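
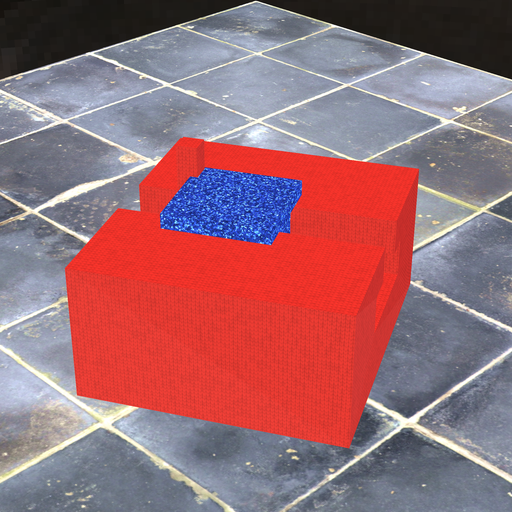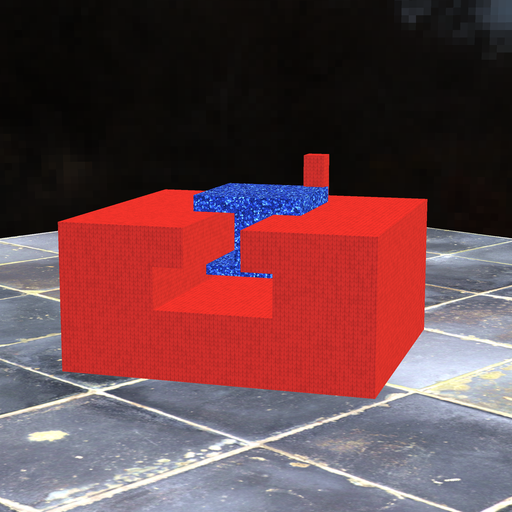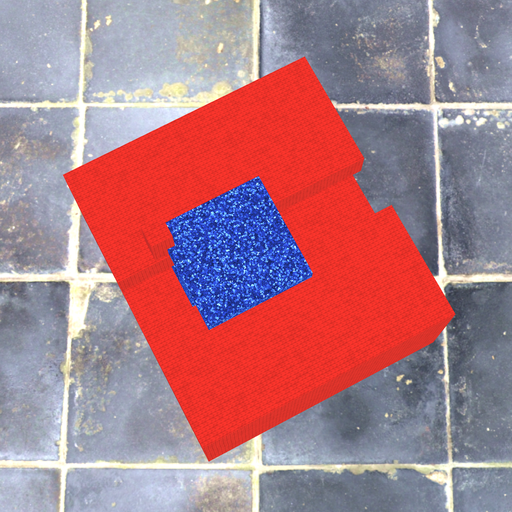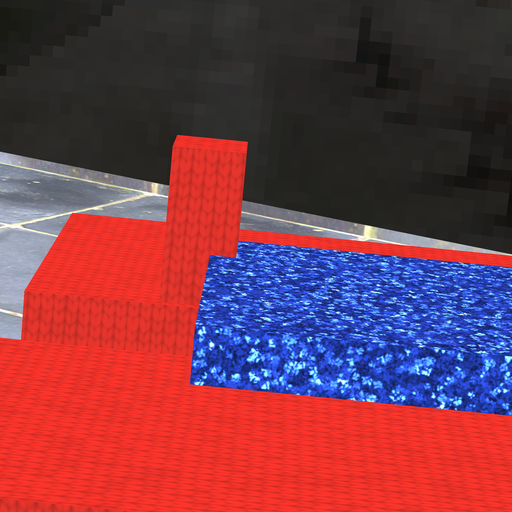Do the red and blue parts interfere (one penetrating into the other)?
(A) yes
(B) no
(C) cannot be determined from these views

(A) yes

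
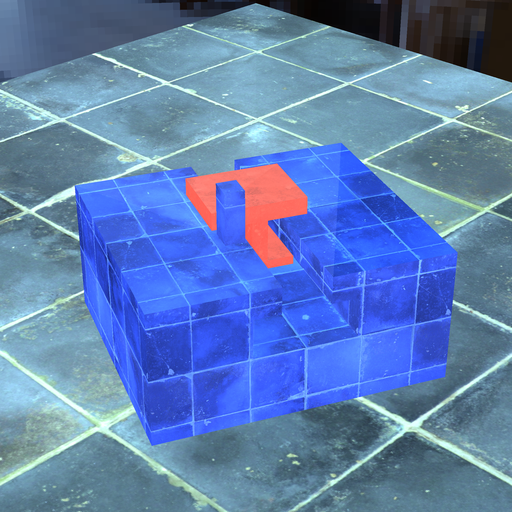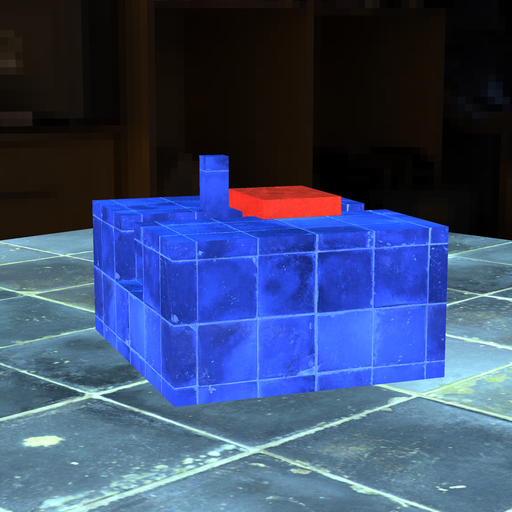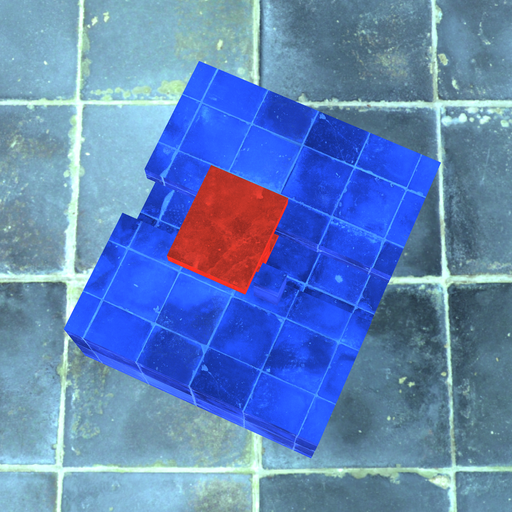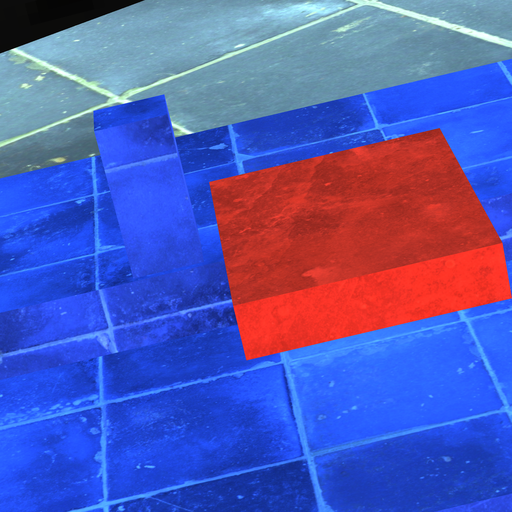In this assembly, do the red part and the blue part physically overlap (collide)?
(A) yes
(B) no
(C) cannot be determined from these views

(B) no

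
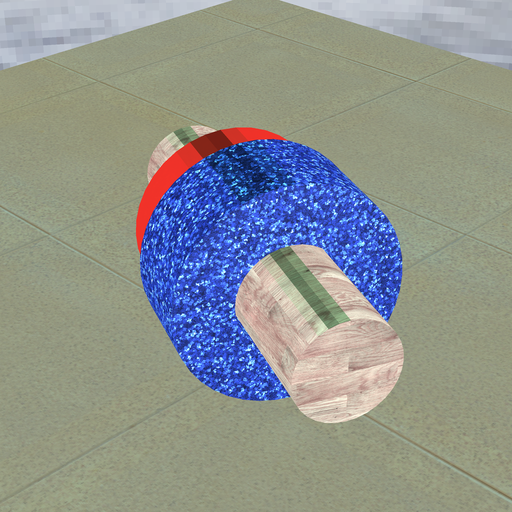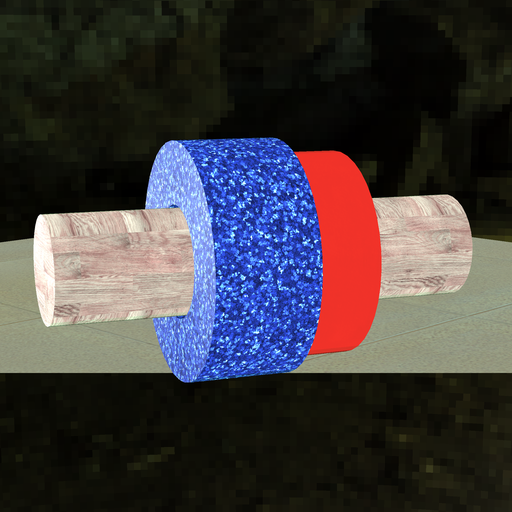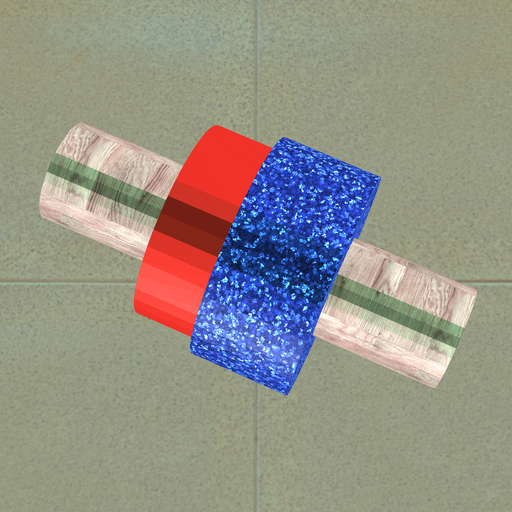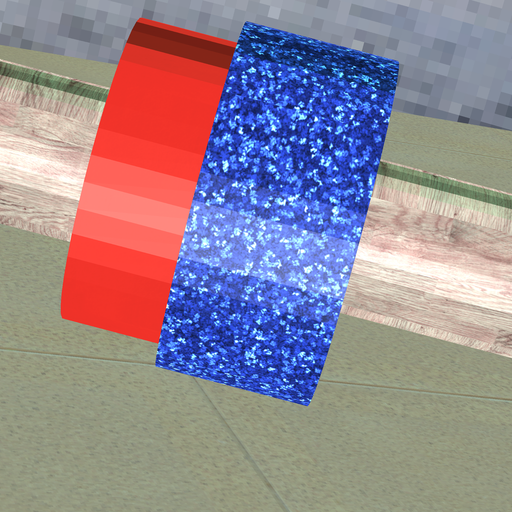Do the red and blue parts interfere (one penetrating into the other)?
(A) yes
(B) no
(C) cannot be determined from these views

(A) yes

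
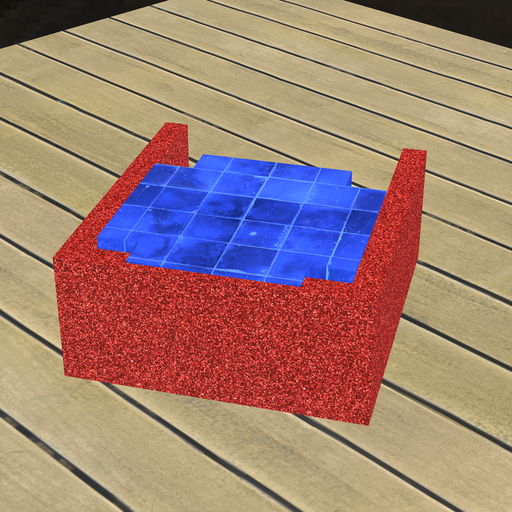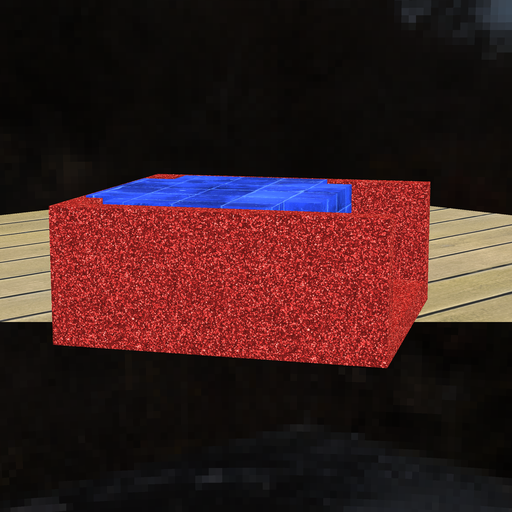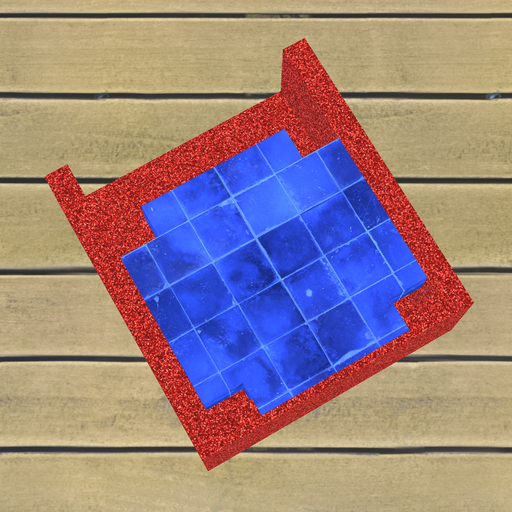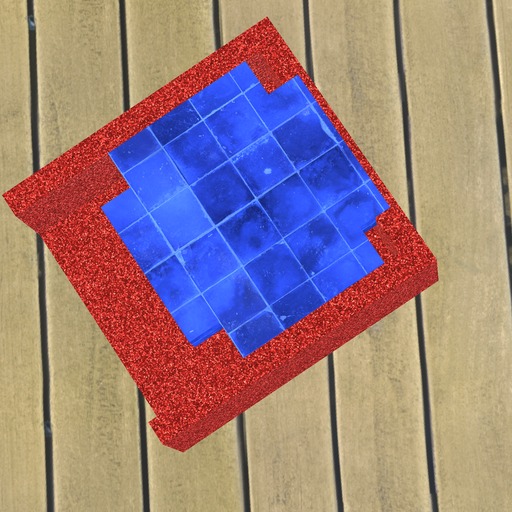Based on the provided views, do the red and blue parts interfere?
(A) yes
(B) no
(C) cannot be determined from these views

(A) yes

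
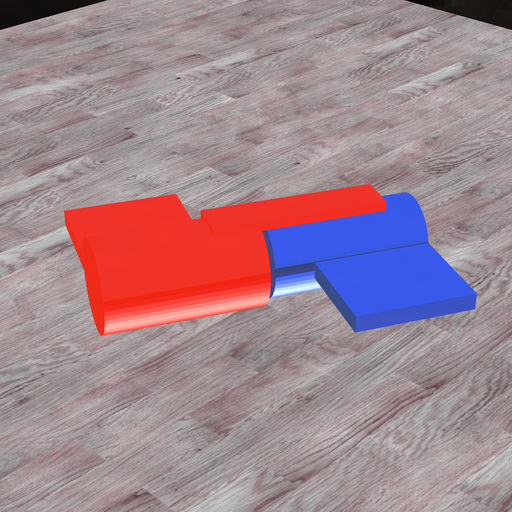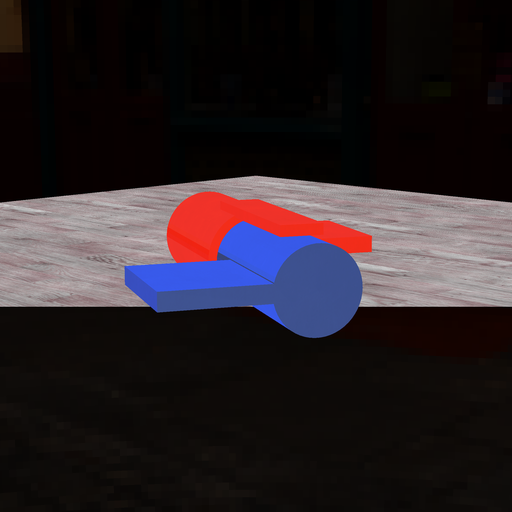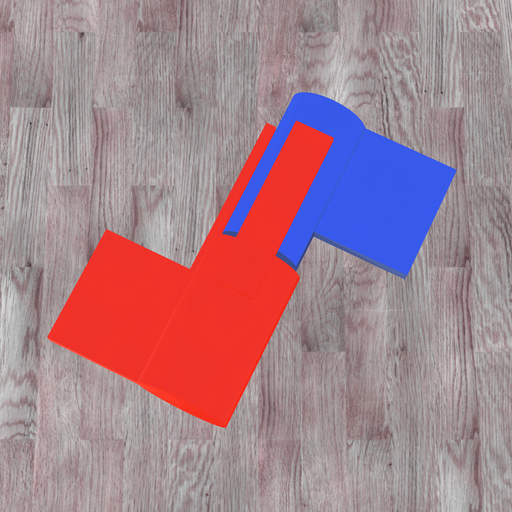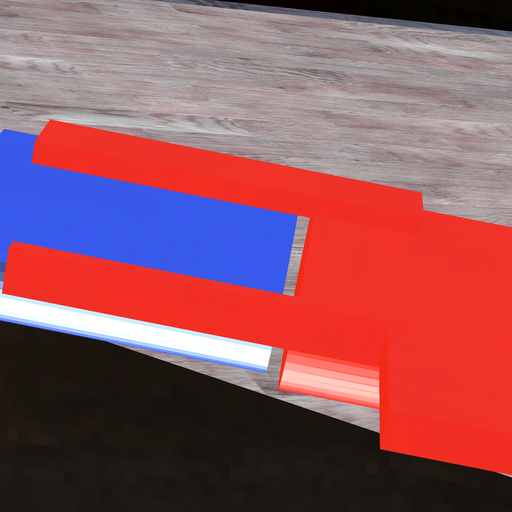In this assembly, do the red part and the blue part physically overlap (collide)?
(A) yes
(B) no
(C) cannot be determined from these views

(B) no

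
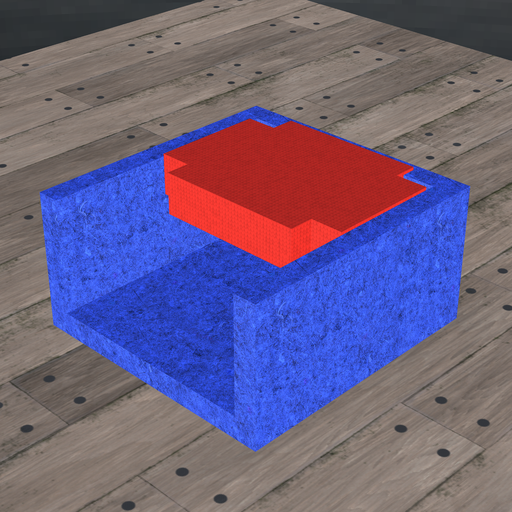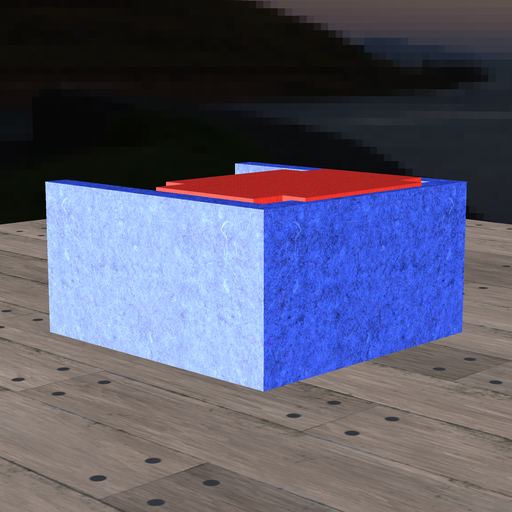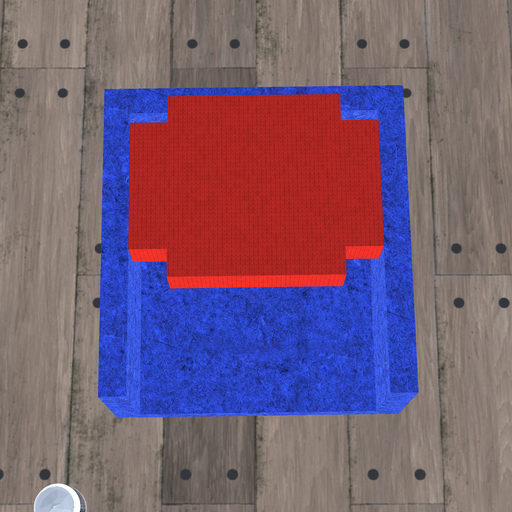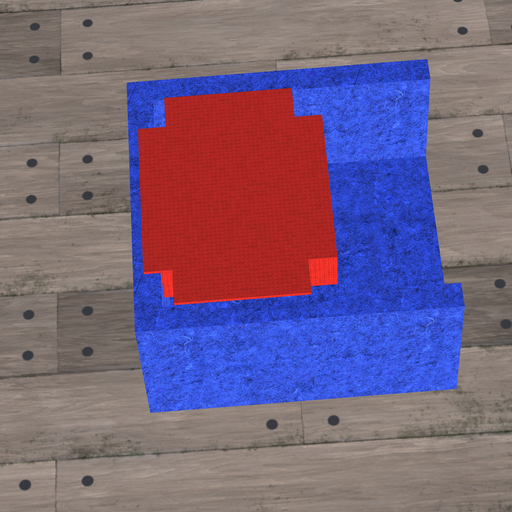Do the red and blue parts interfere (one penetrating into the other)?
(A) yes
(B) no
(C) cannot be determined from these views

(A) yes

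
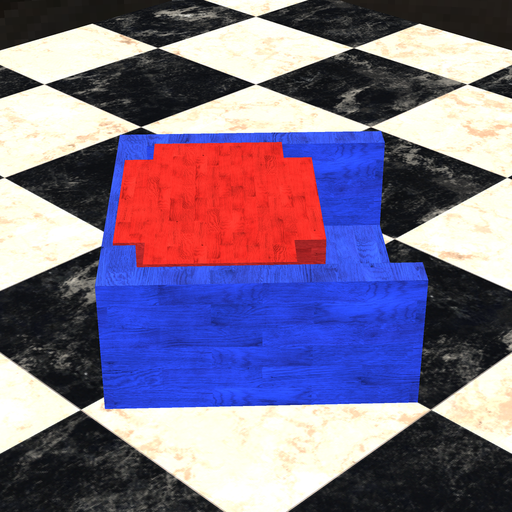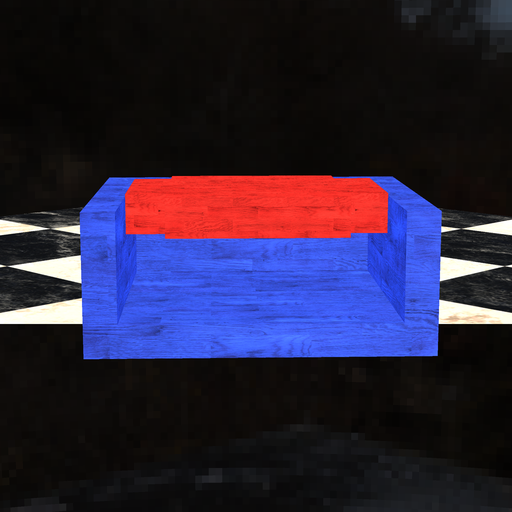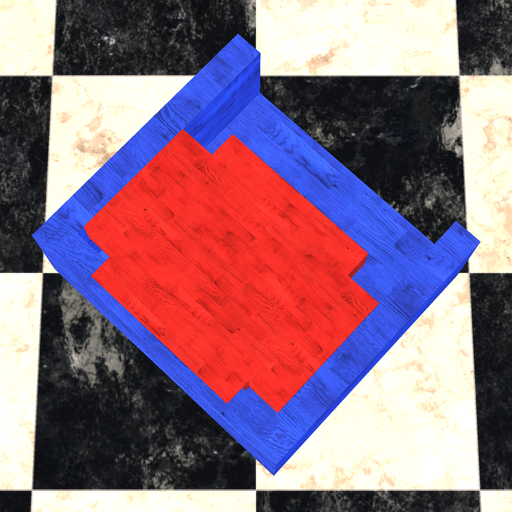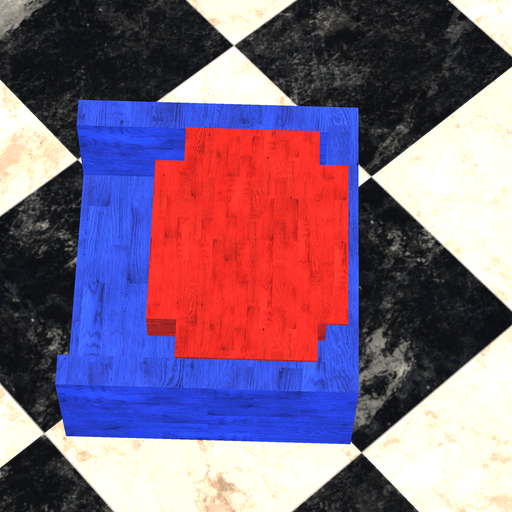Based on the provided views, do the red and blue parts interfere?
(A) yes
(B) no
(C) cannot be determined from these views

(A) yes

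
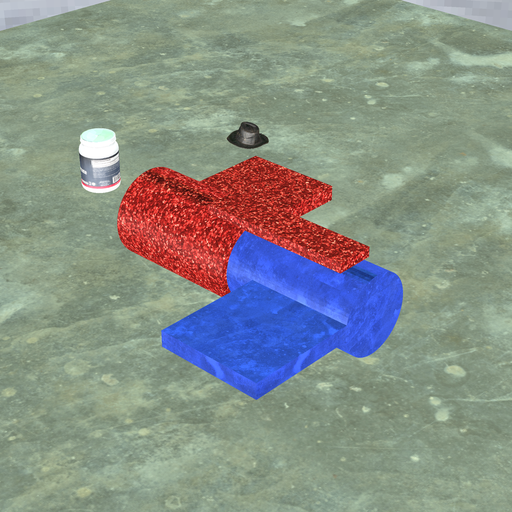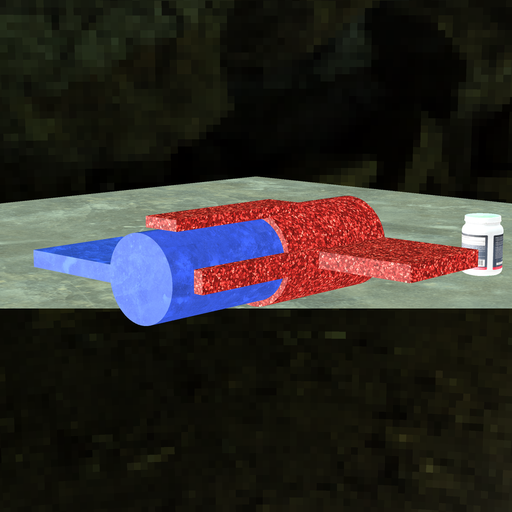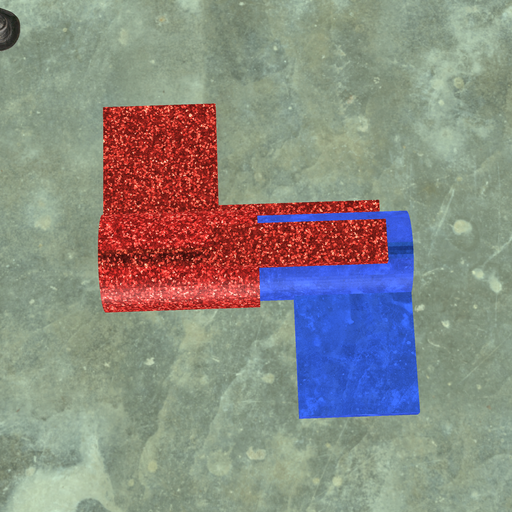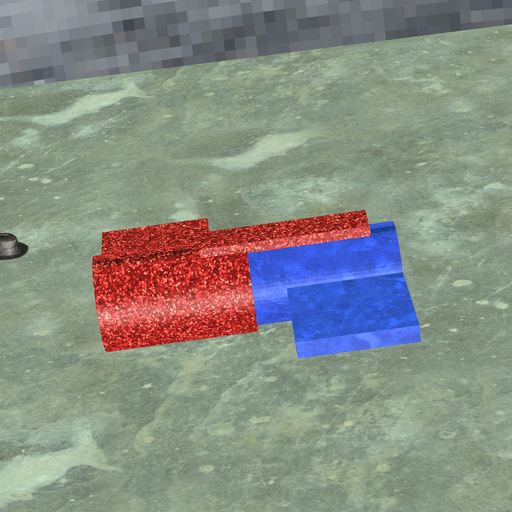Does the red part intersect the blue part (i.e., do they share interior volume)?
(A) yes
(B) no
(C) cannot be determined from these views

(A) yes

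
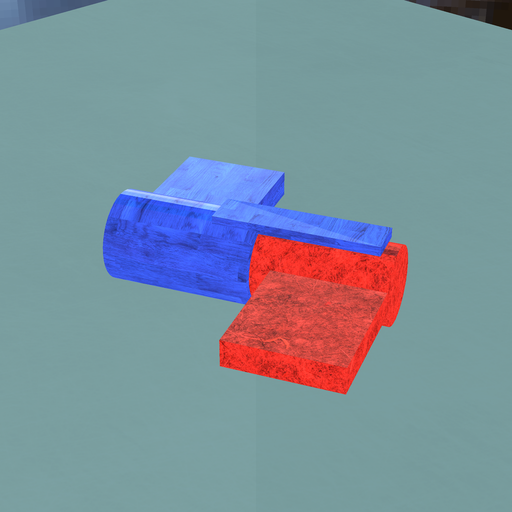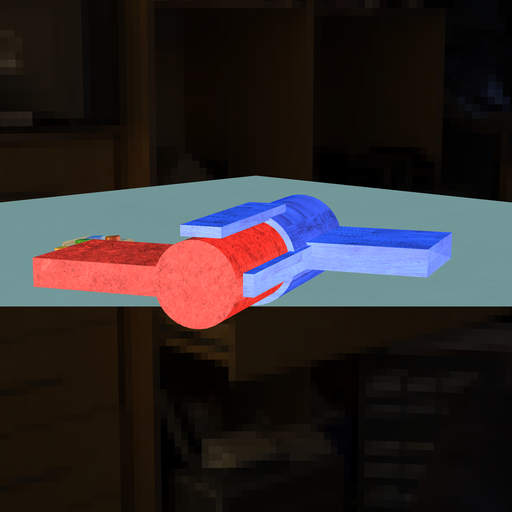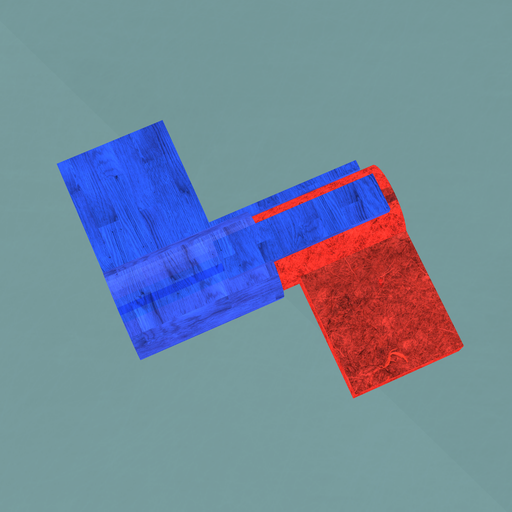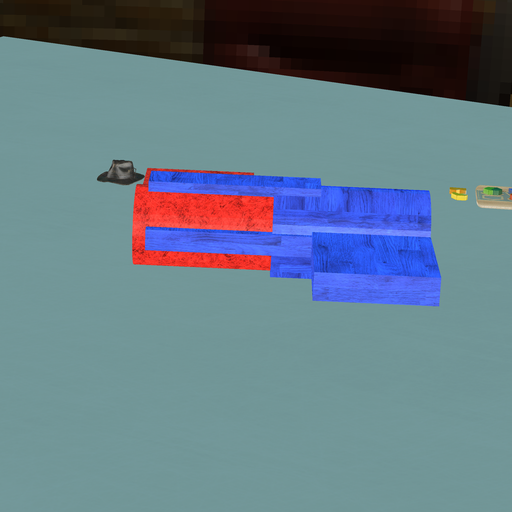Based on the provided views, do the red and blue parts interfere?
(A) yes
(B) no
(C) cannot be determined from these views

(A) yes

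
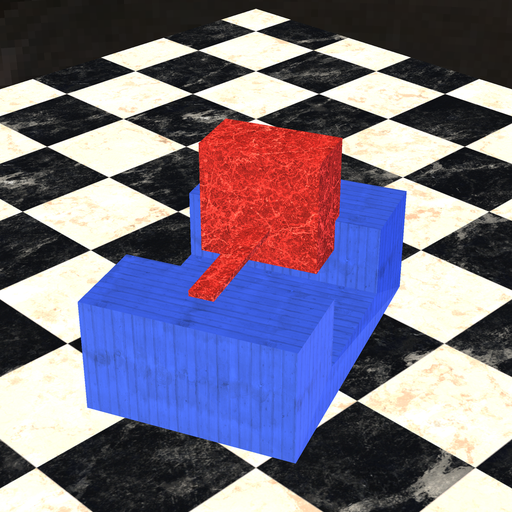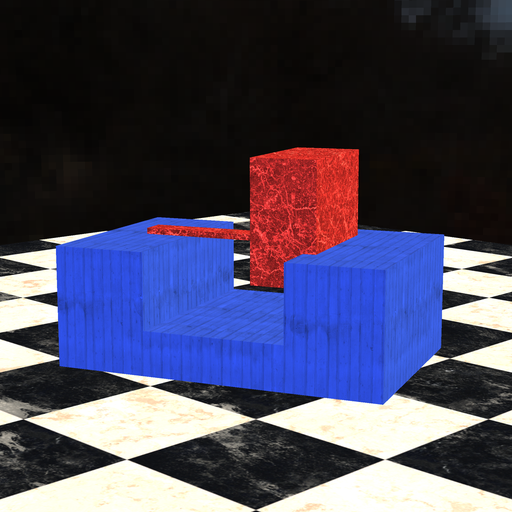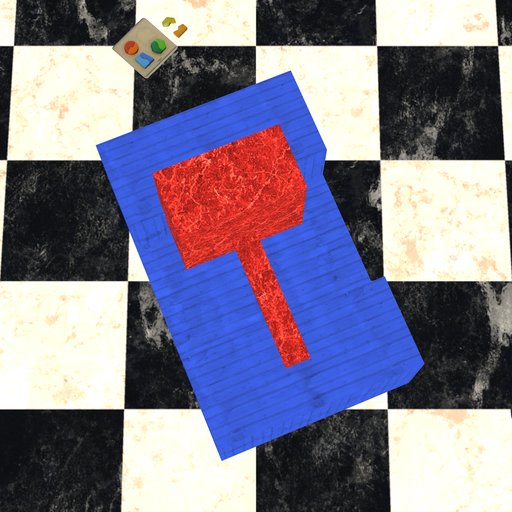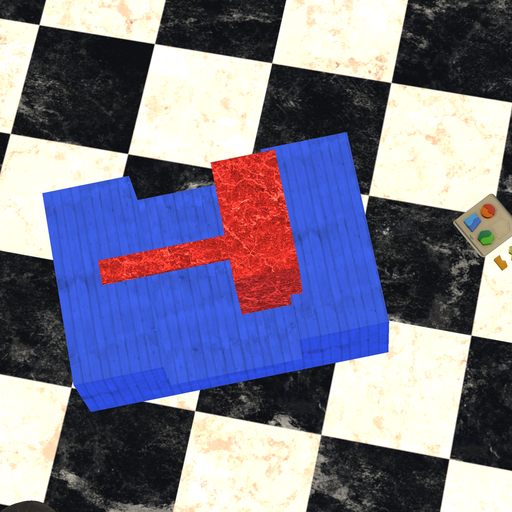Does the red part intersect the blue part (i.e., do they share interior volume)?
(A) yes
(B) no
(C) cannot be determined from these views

(A) yes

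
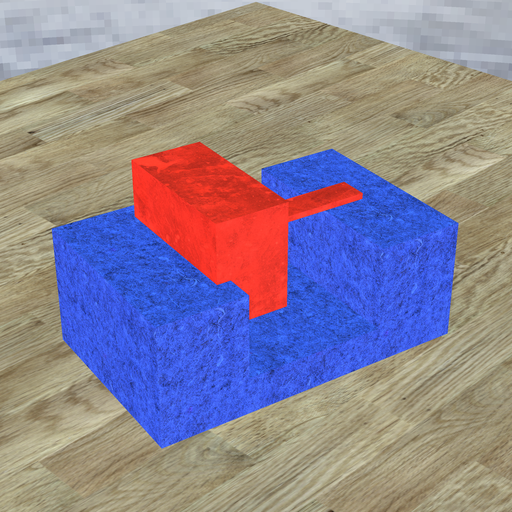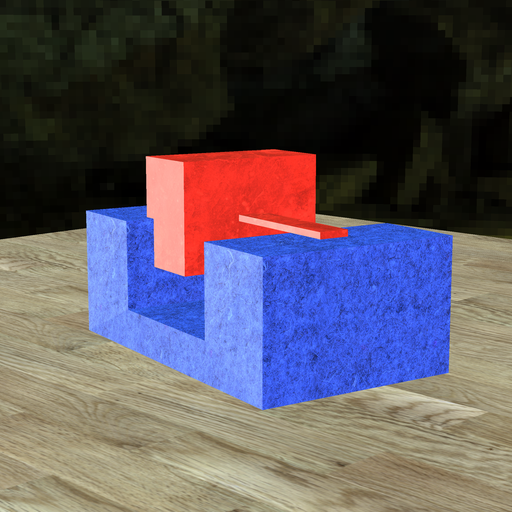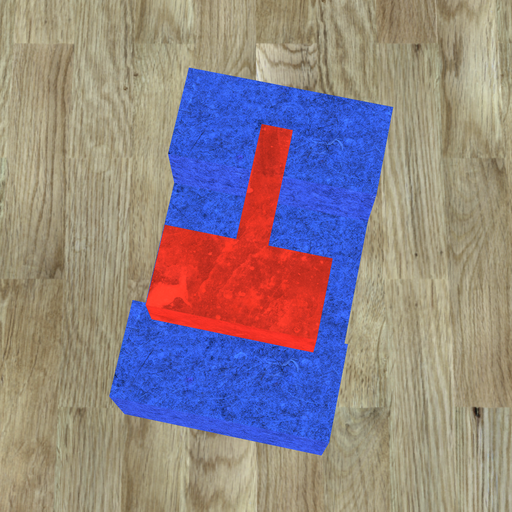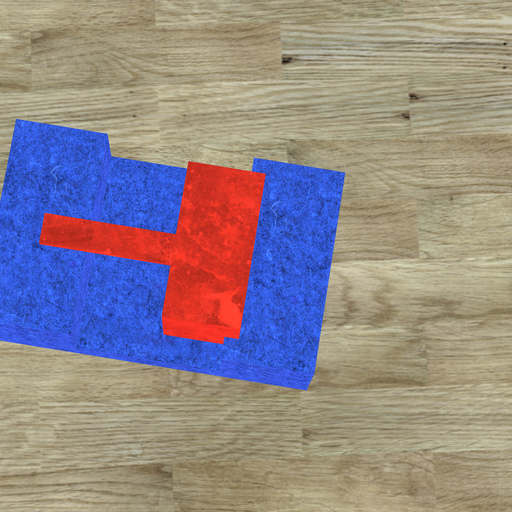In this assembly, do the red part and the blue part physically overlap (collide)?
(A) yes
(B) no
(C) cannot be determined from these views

(A) yes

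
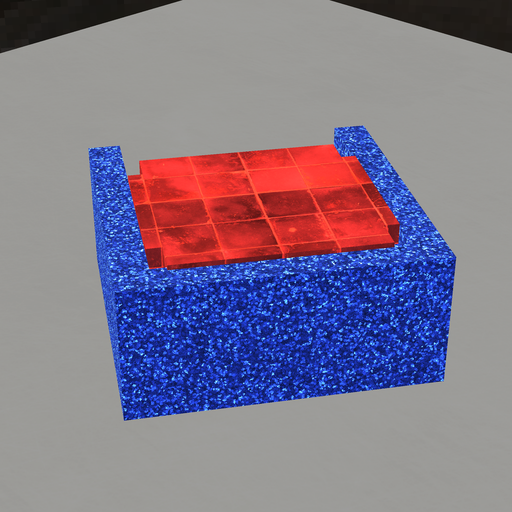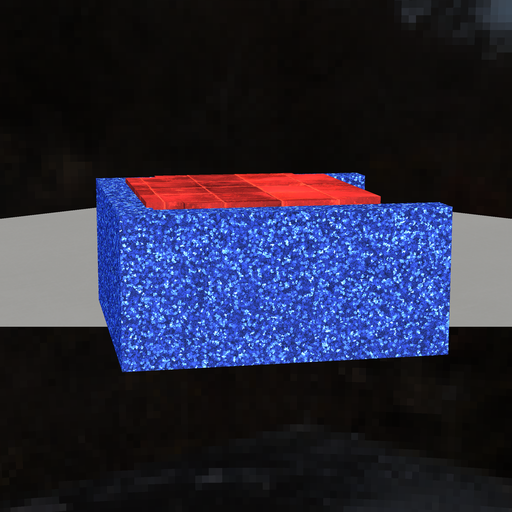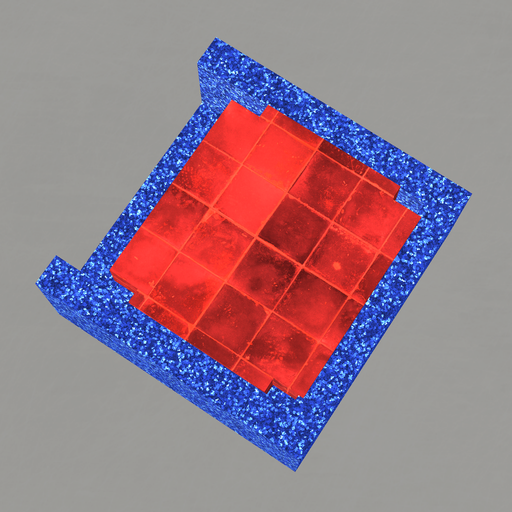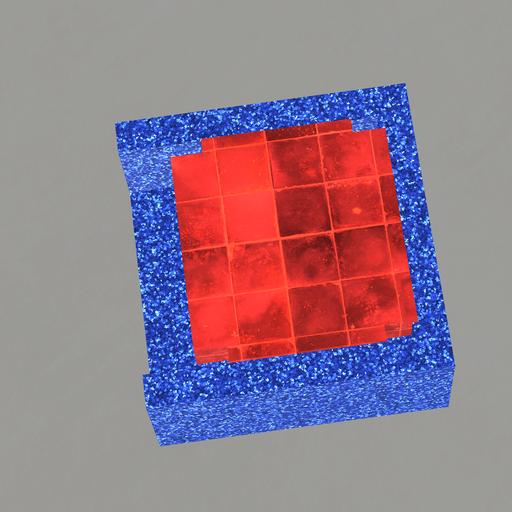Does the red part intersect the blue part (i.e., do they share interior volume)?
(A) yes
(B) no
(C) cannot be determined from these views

(A) yes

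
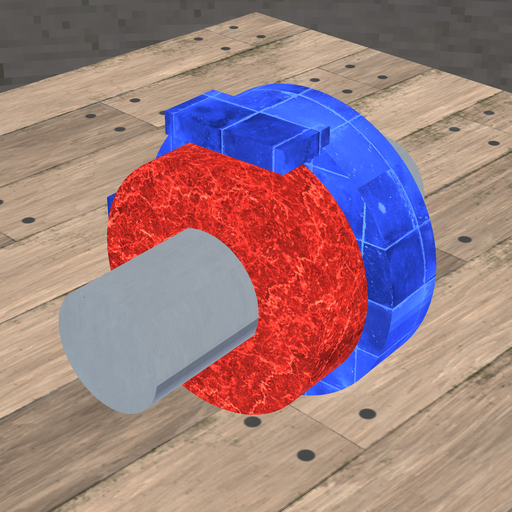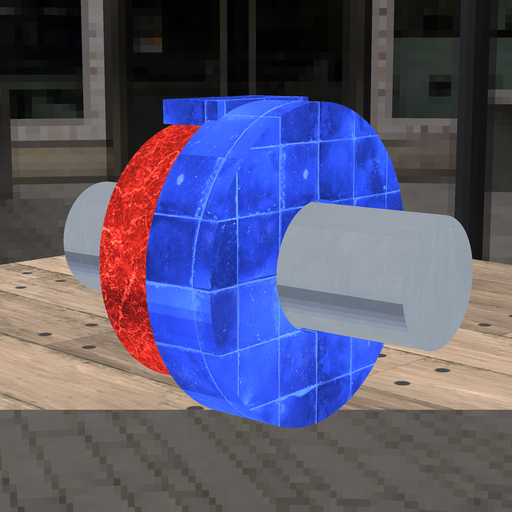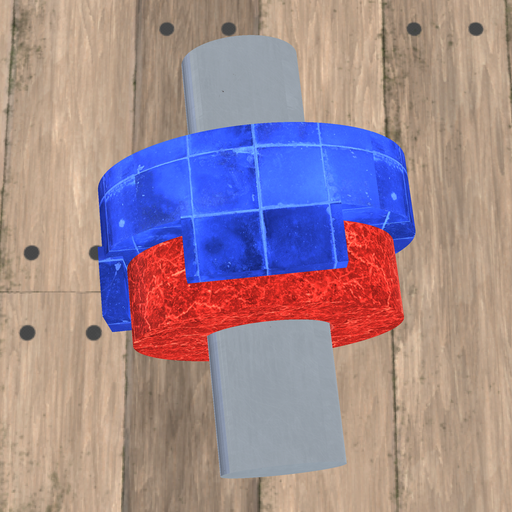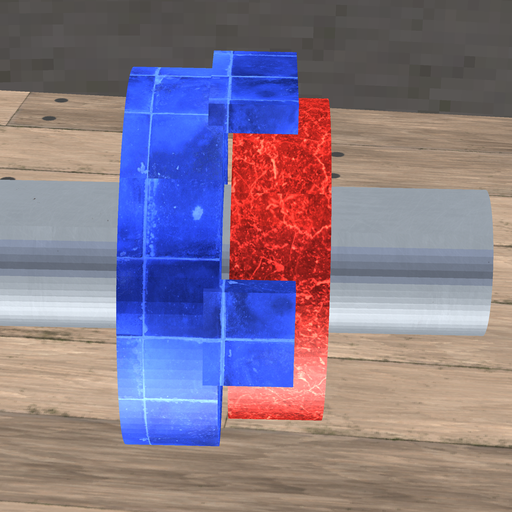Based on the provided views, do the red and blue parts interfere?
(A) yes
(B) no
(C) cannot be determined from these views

(B) no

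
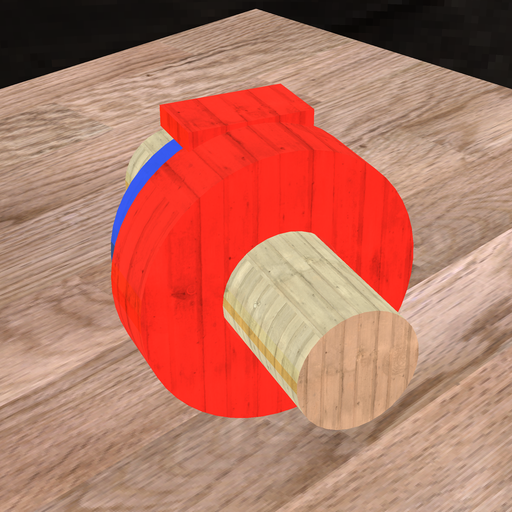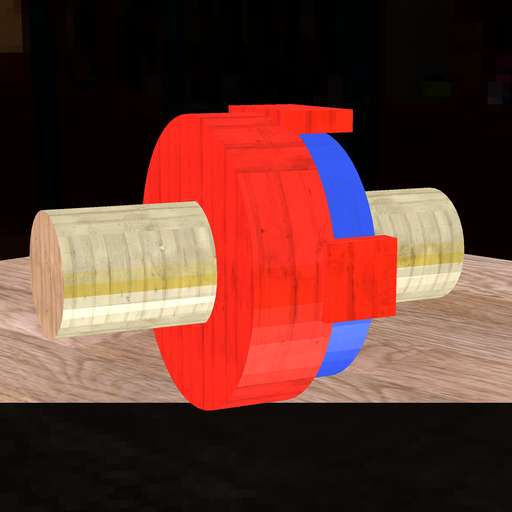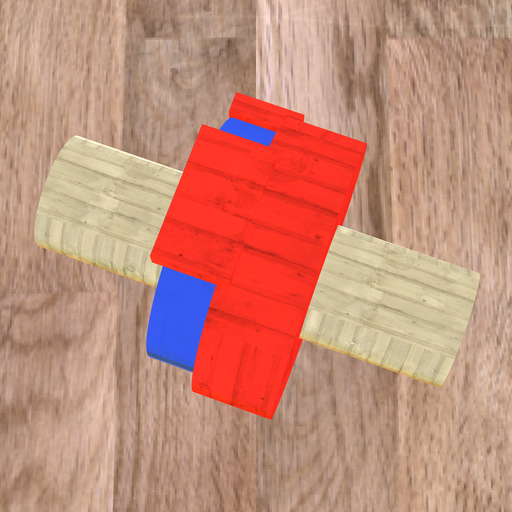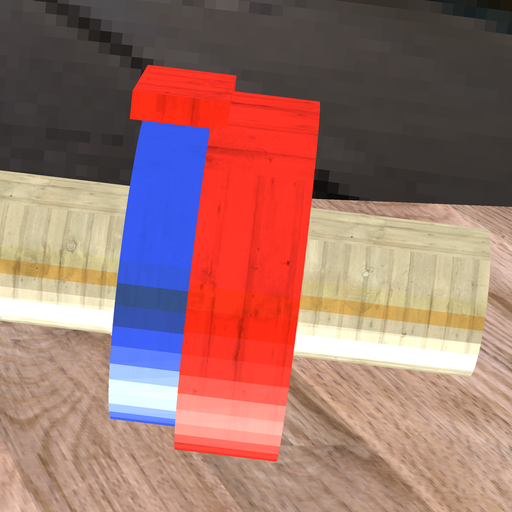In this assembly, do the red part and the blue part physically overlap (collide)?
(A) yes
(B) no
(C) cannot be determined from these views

(A) yes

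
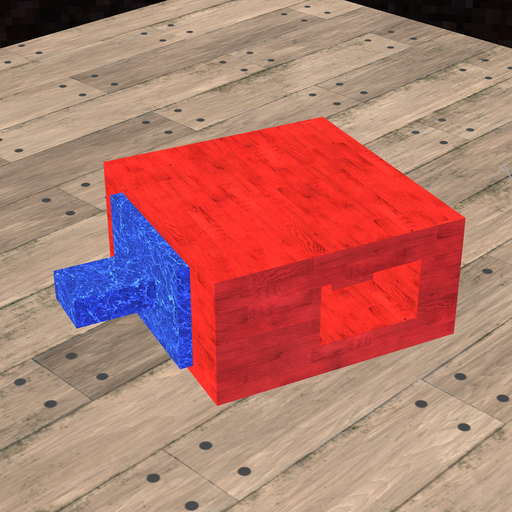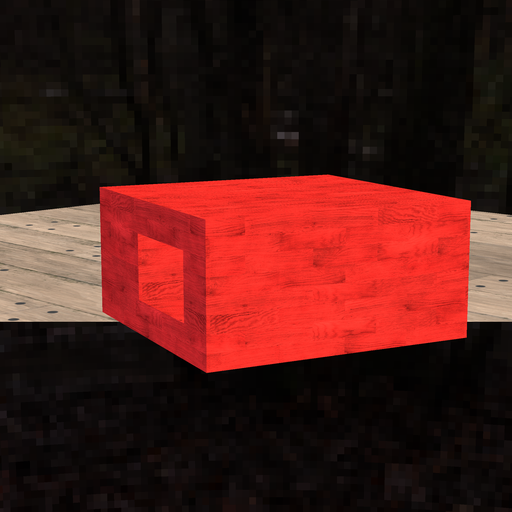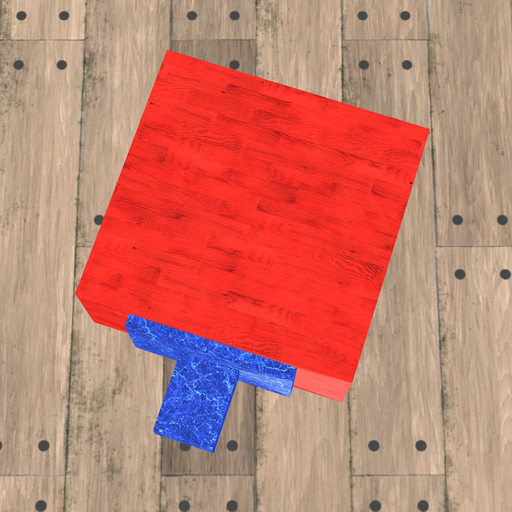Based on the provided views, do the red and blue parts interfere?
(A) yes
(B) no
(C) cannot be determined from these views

(C) cannot be determined from these views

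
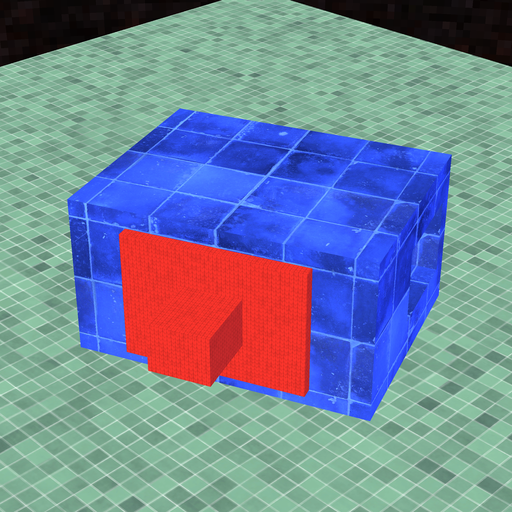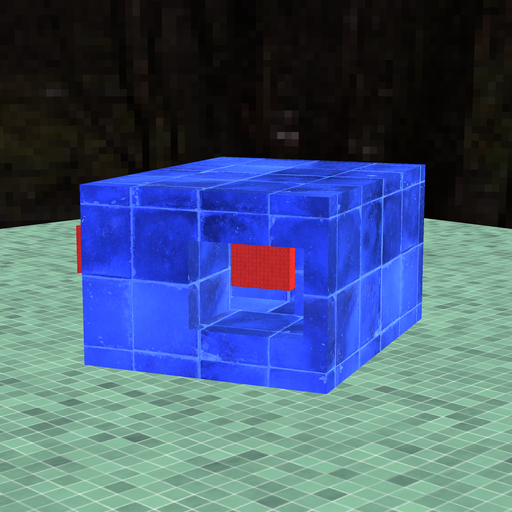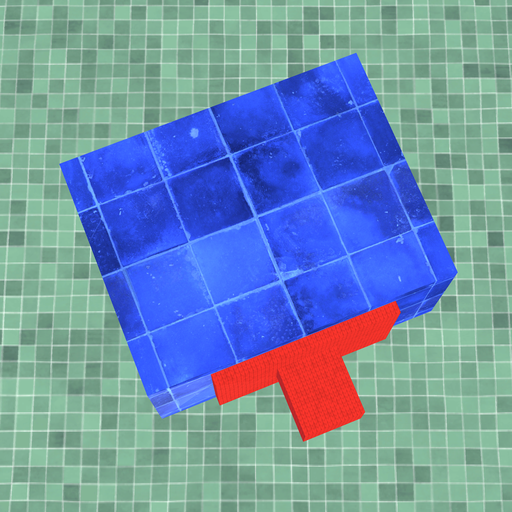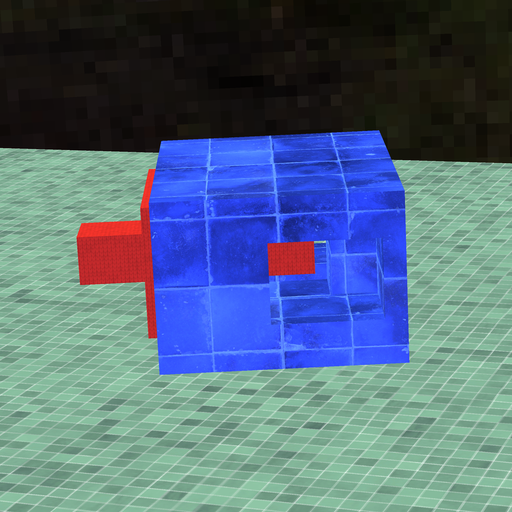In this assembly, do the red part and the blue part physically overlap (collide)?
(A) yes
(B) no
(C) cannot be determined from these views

(B) no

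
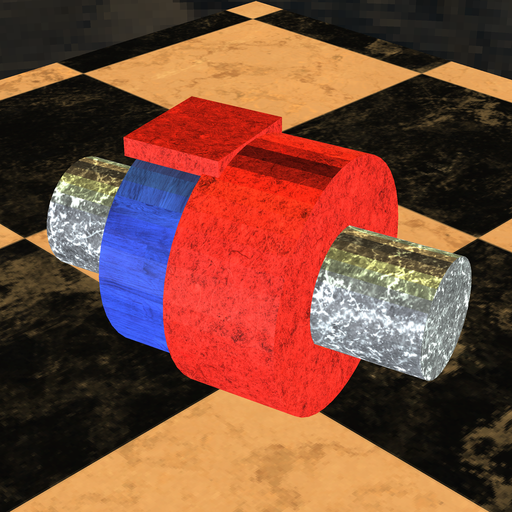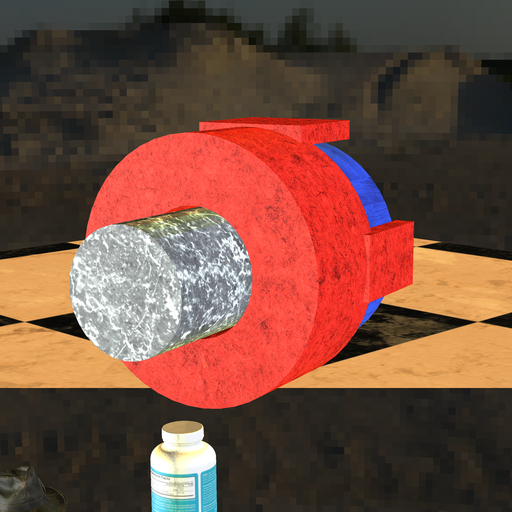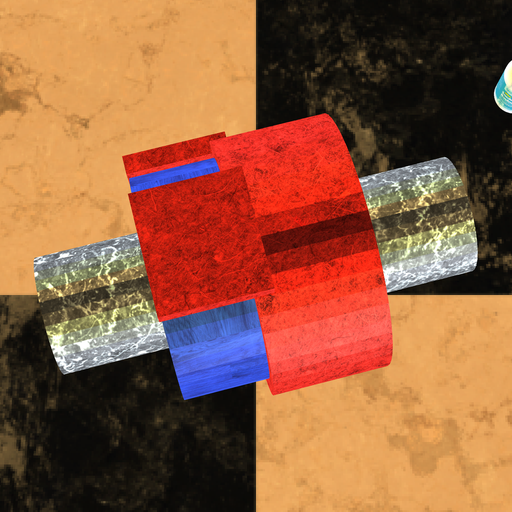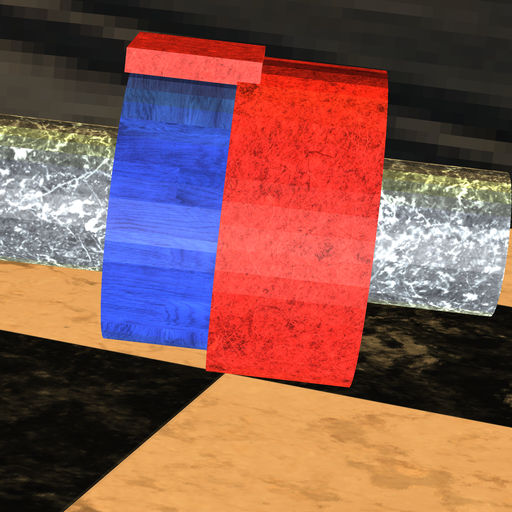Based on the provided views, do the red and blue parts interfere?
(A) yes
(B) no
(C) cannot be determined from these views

(A) yes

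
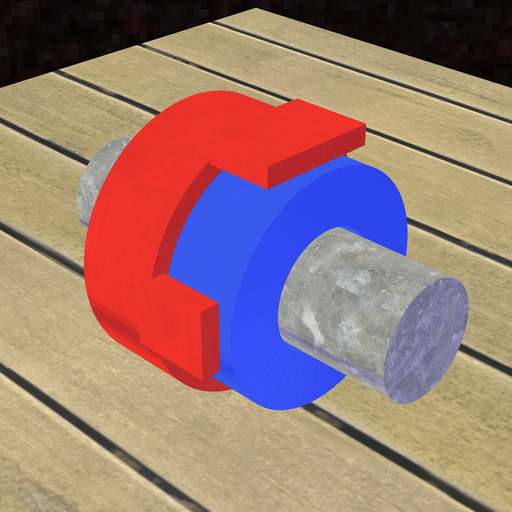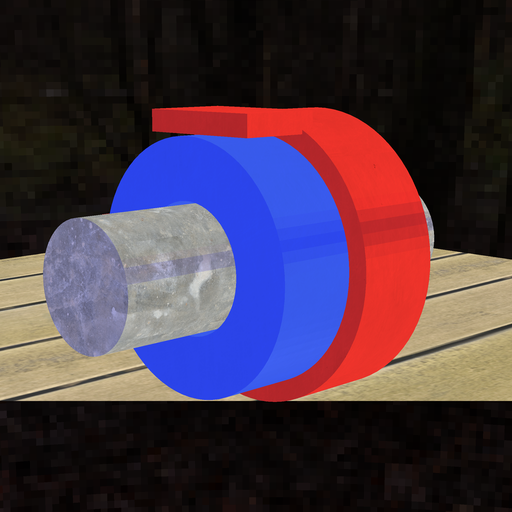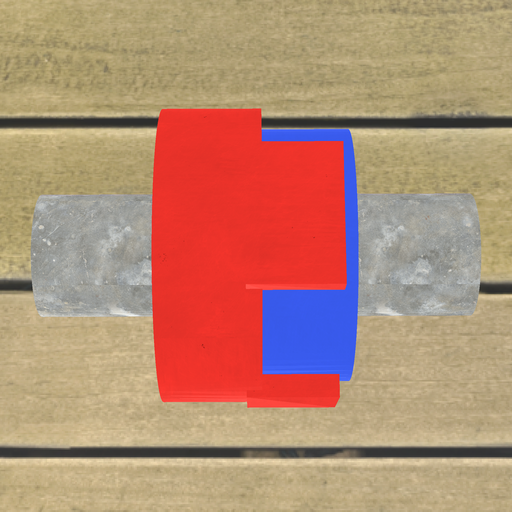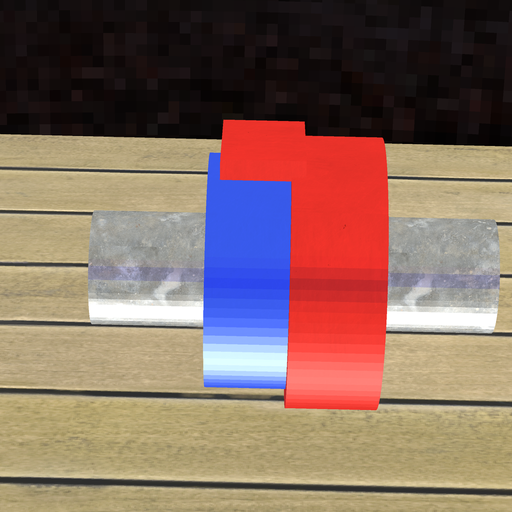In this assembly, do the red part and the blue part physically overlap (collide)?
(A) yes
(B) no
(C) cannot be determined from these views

(A) yes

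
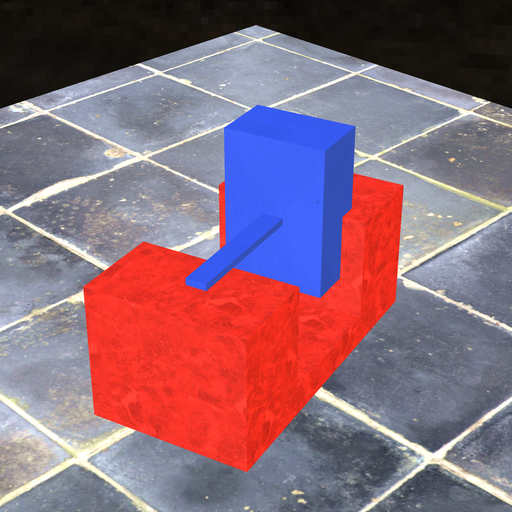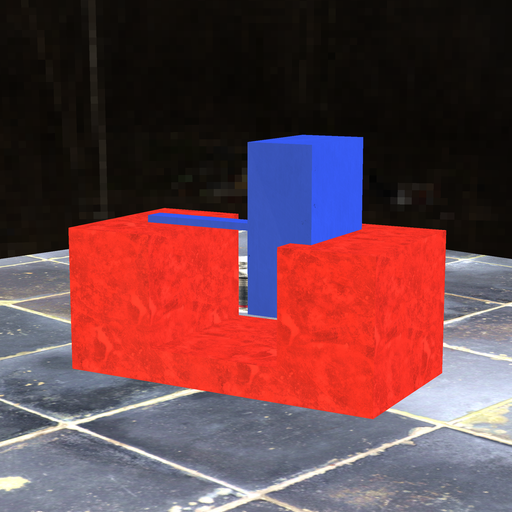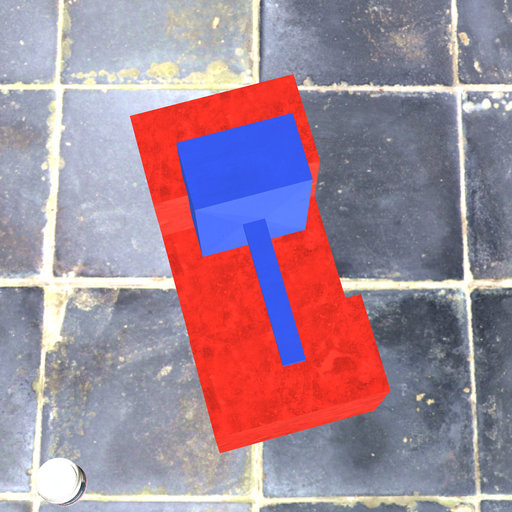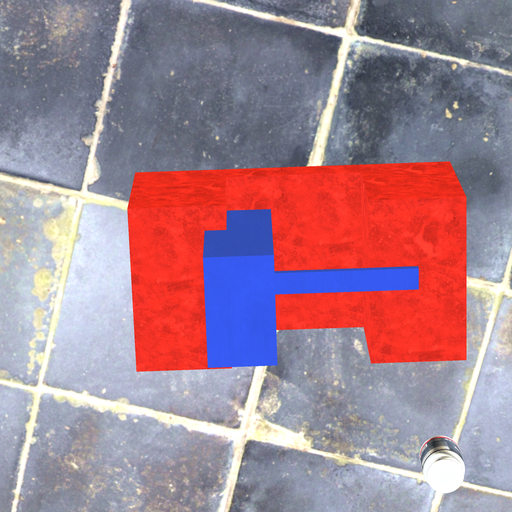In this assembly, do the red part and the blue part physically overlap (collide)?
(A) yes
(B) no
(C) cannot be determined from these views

(A) yes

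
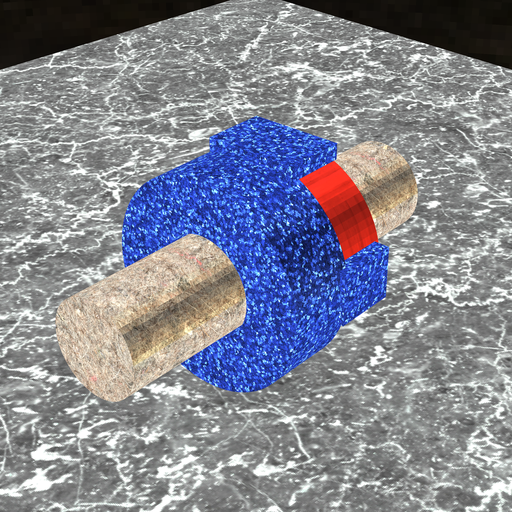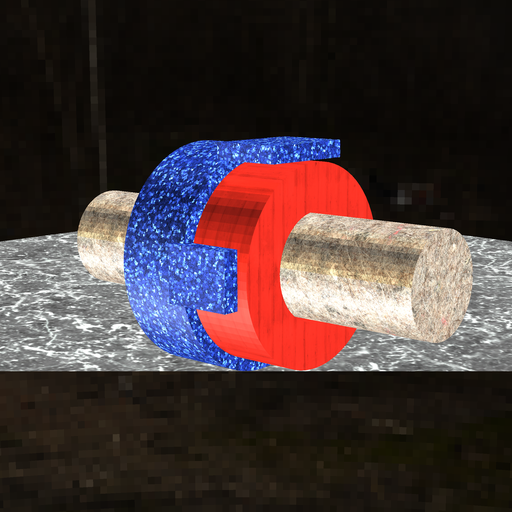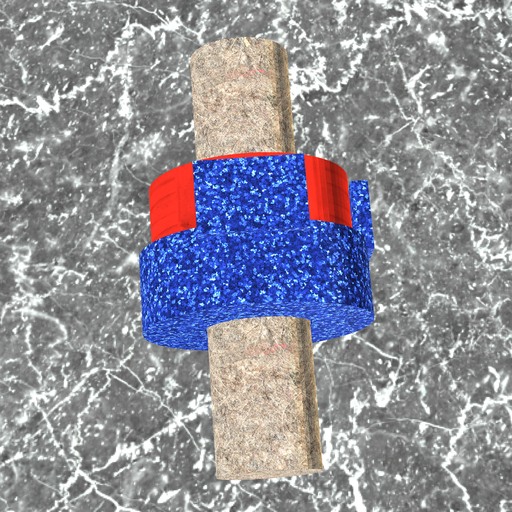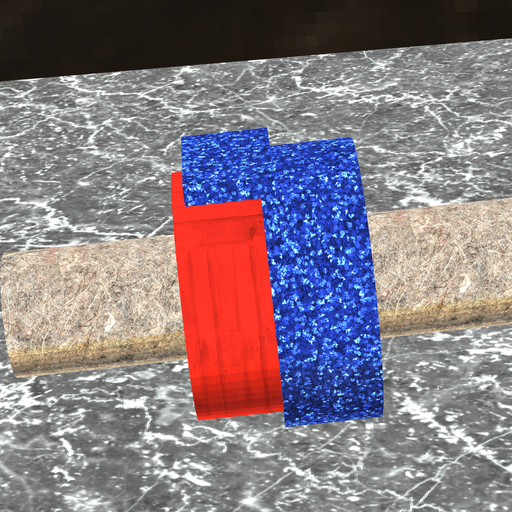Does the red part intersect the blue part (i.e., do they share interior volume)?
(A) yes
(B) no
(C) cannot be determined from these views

(A) yes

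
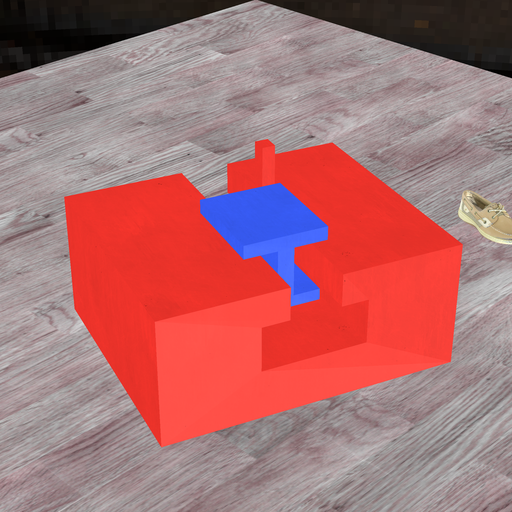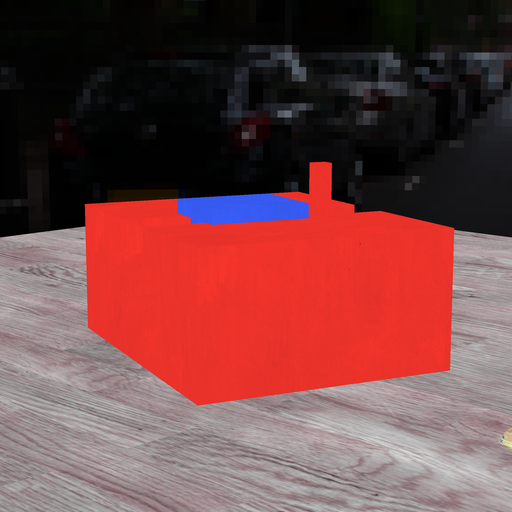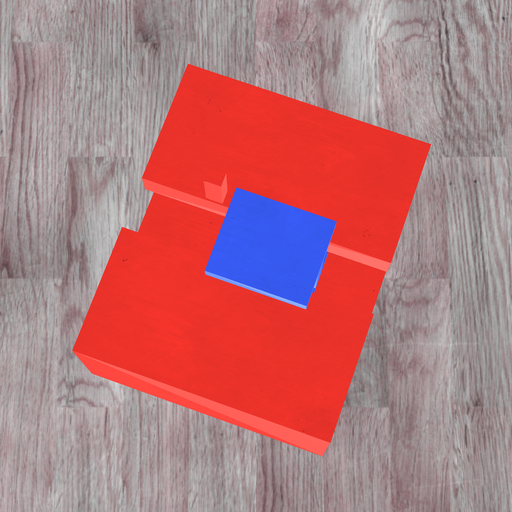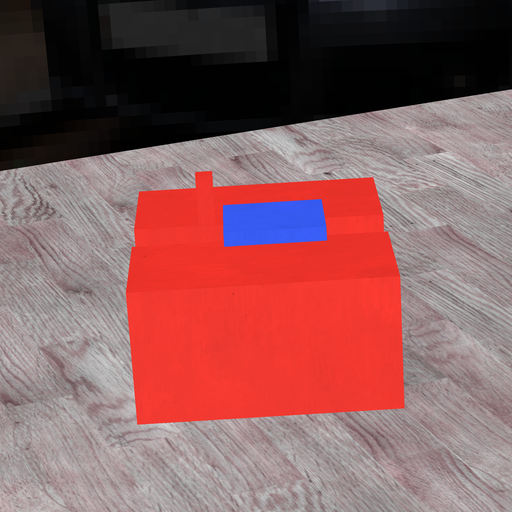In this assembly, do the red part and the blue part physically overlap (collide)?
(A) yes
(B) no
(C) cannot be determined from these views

(B) no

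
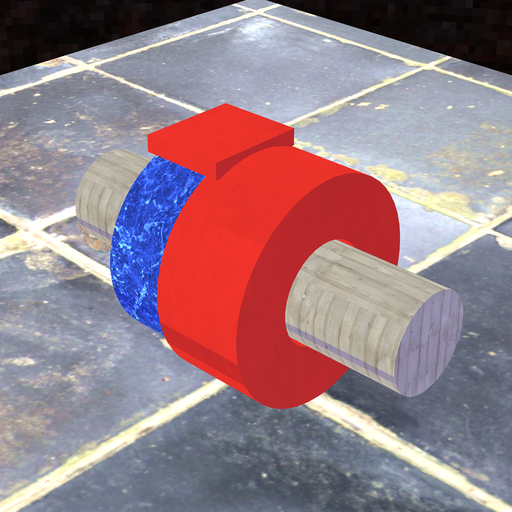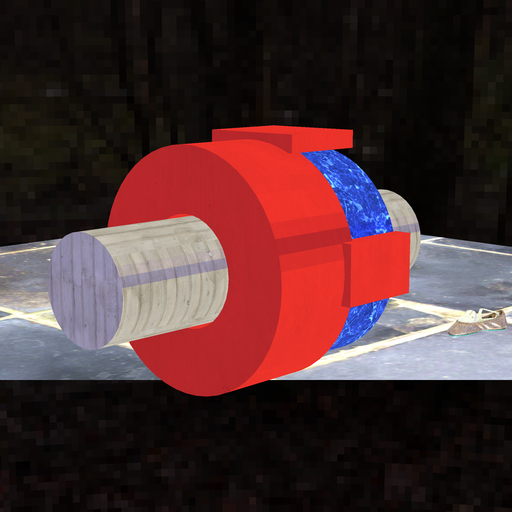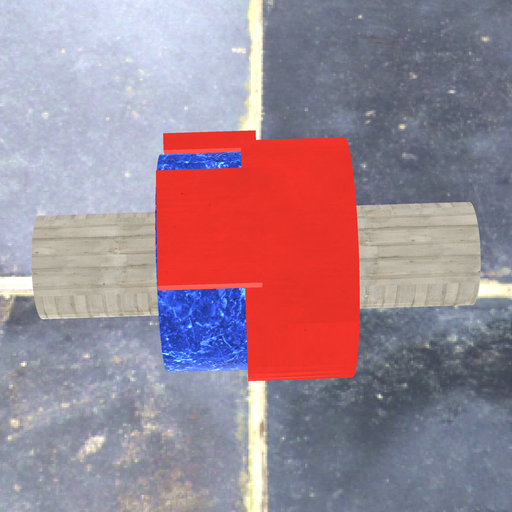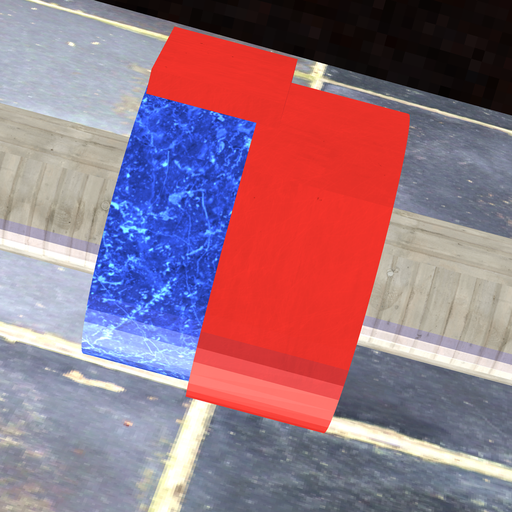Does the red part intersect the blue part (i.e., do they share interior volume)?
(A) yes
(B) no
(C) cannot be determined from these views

(A) yes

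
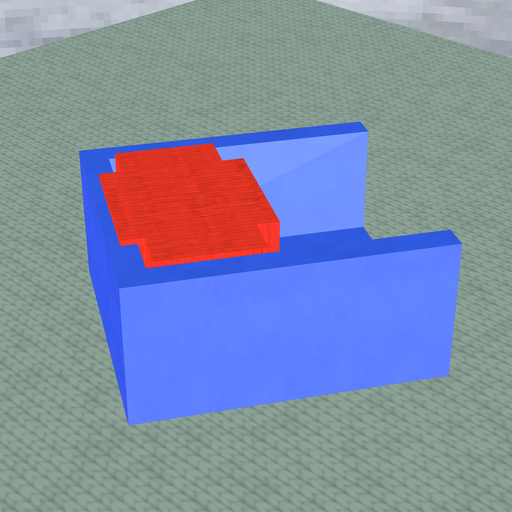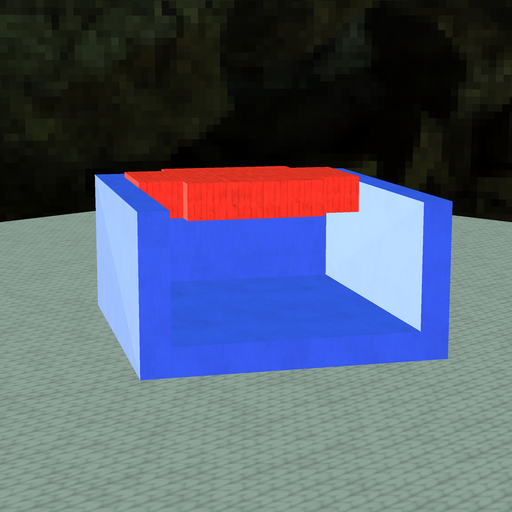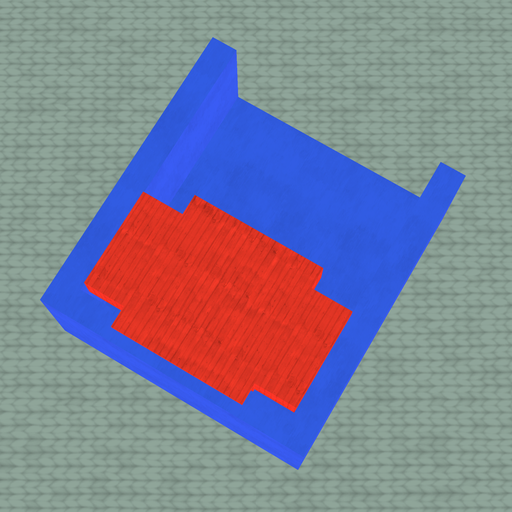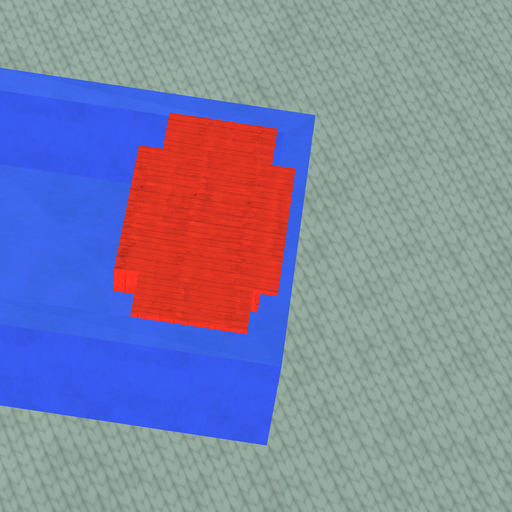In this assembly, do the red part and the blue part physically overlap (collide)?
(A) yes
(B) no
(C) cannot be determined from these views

(A) yes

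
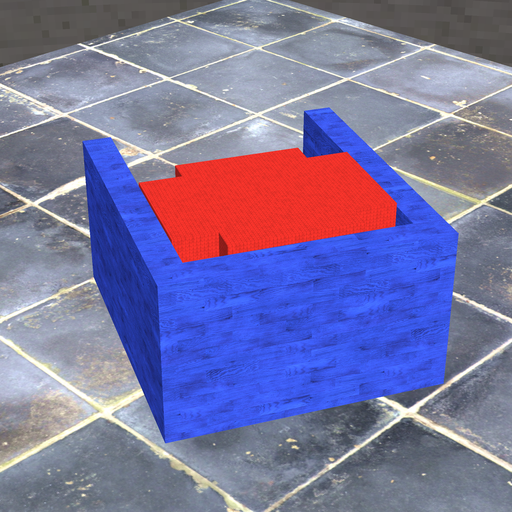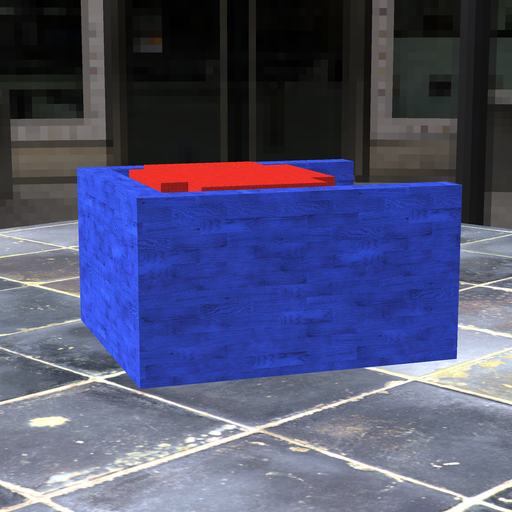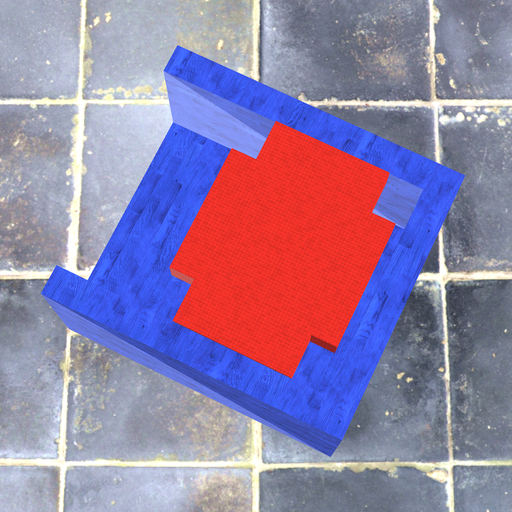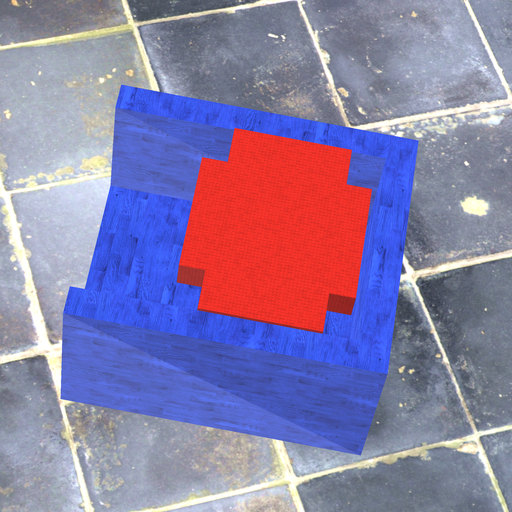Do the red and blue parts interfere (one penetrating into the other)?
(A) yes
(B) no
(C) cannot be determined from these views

(B) no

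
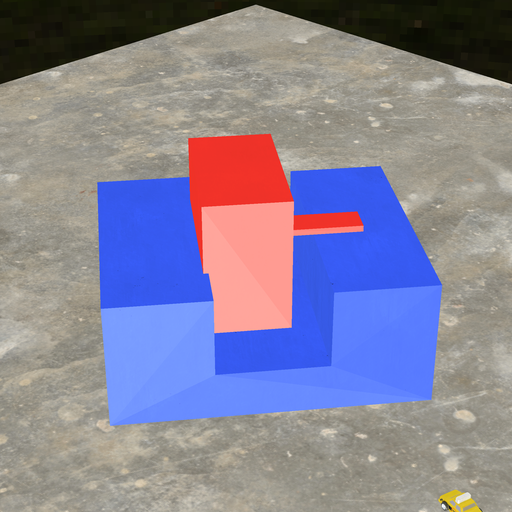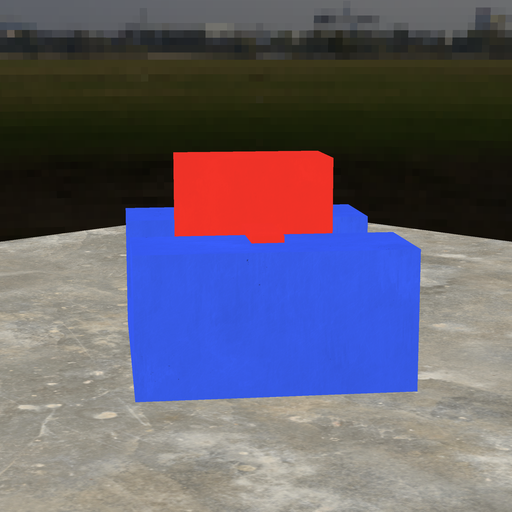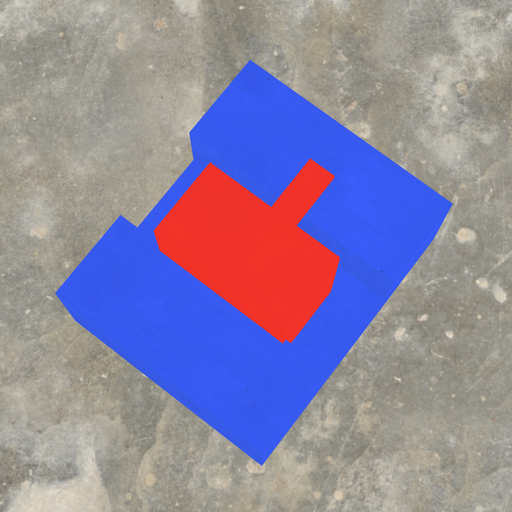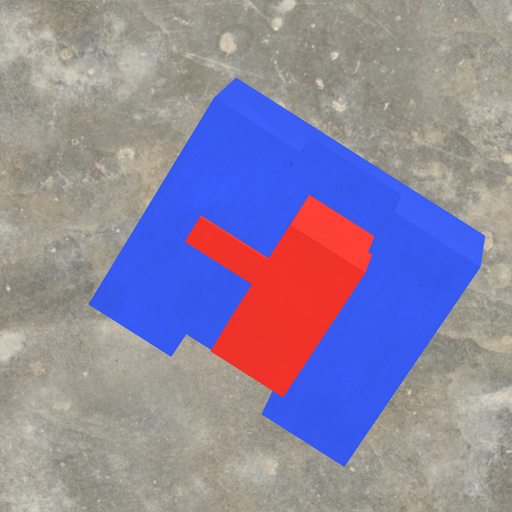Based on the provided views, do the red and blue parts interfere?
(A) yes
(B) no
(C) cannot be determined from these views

(A) yes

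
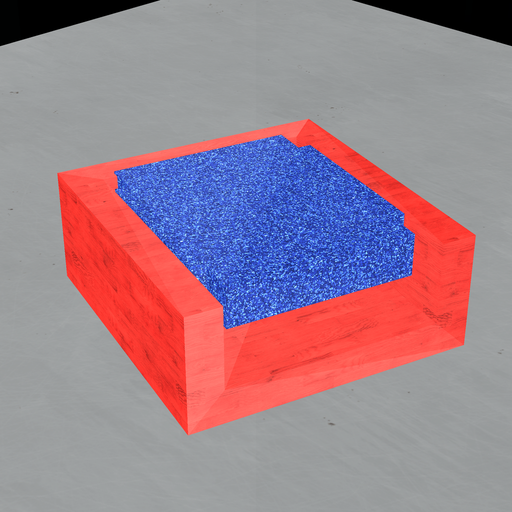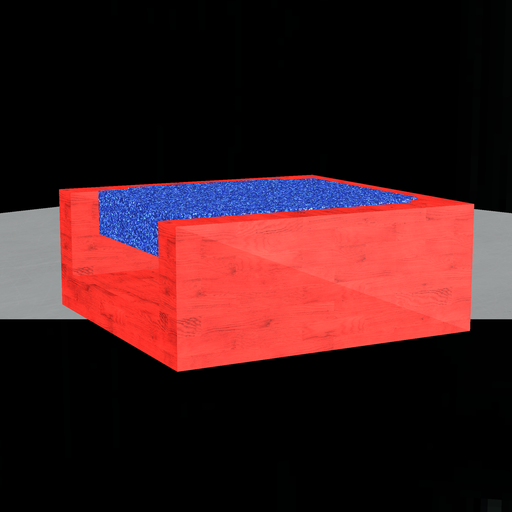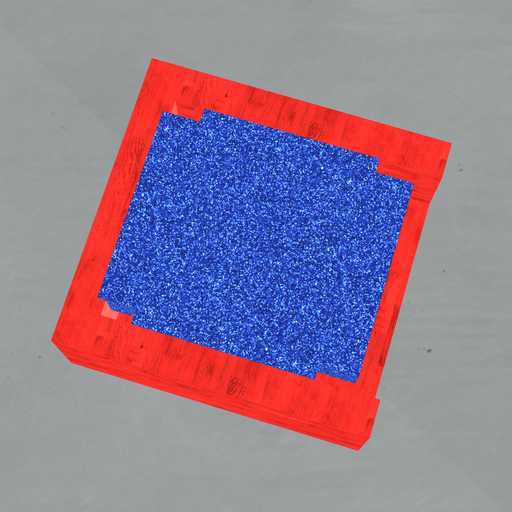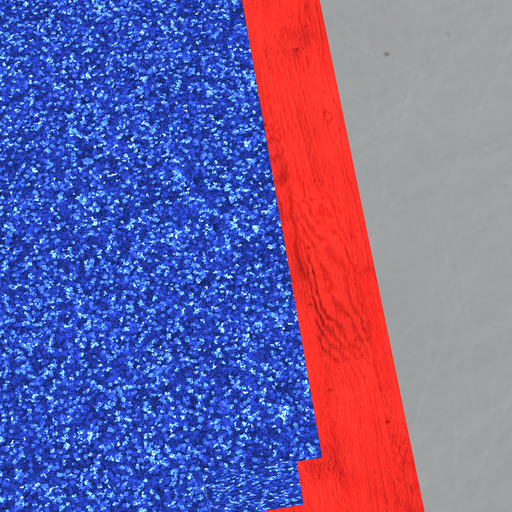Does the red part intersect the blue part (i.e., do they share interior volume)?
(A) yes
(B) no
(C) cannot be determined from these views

(A) yes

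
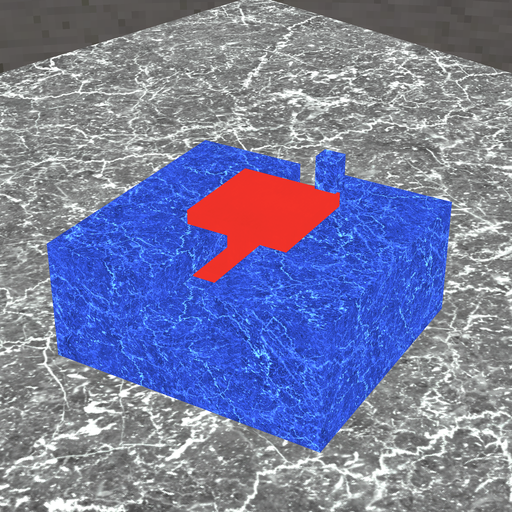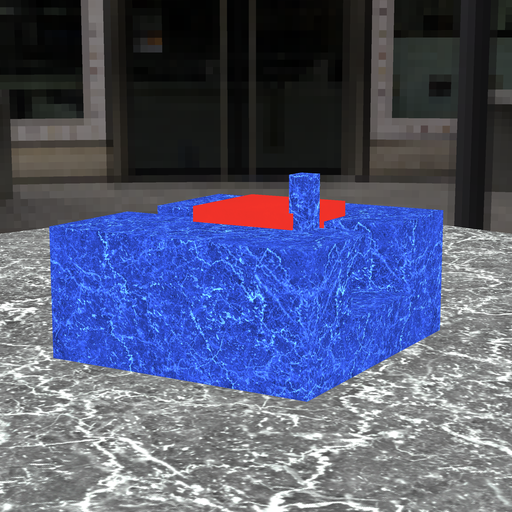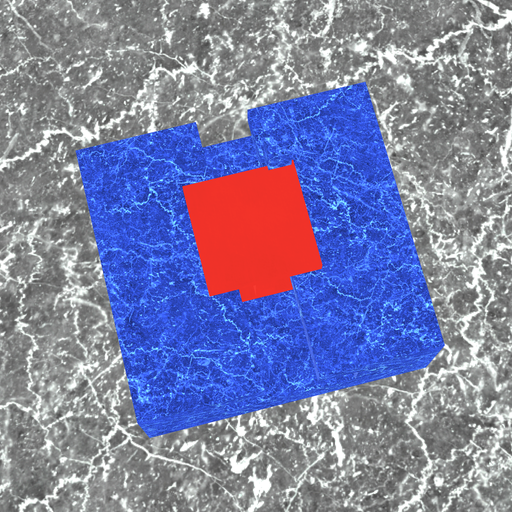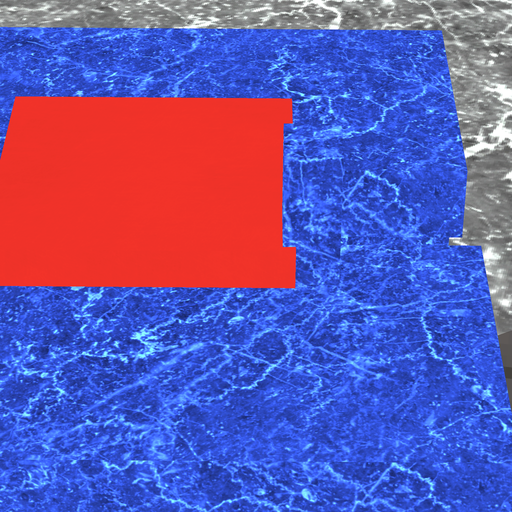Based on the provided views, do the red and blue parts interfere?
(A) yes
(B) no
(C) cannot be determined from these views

(A) yes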